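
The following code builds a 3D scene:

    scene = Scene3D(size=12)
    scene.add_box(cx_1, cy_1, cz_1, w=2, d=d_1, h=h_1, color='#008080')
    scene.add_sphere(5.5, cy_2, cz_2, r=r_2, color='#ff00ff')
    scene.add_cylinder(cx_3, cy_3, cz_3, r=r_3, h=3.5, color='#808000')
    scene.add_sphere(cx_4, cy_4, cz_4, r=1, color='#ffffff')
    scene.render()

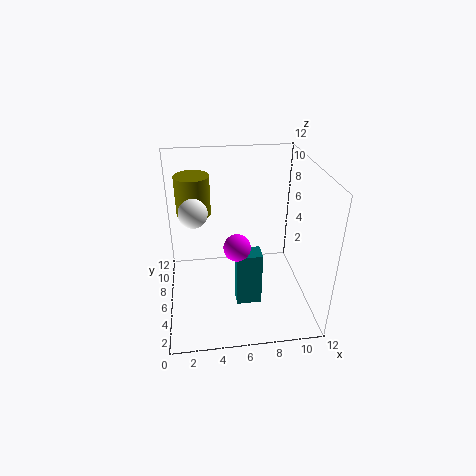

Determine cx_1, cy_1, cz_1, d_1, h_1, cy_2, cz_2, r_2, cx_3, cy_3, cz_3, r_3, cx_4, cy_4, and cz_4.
cx_1 = 5.5; cy_1 = 3; cz_1 = 1.5; d_1 = 1.5; h_1 = 4.5; cy_2 = 3; cz_2 = 7; r_2 = 1; cx_3 = 2.5; cy_3 = 9; cz_3 = 7; r_3 = 1.5; cx_4 = 2.5; cy_4 = 3; cz_4 = 10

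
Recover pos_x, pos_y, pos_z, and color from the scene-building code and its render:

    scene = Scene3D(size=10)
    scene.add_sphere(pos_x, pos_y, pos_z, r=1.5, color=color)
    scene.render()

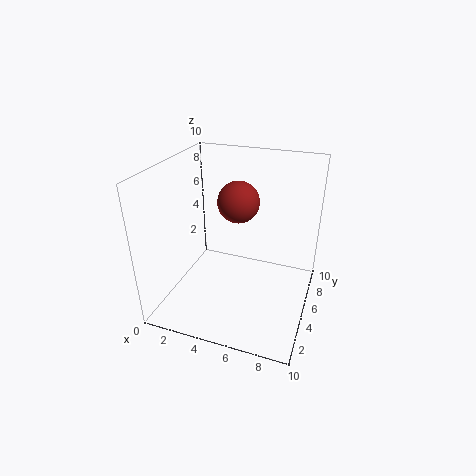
pos_x = 4.5
pos_y = 6.5
pos_z = 7
color = 'brown'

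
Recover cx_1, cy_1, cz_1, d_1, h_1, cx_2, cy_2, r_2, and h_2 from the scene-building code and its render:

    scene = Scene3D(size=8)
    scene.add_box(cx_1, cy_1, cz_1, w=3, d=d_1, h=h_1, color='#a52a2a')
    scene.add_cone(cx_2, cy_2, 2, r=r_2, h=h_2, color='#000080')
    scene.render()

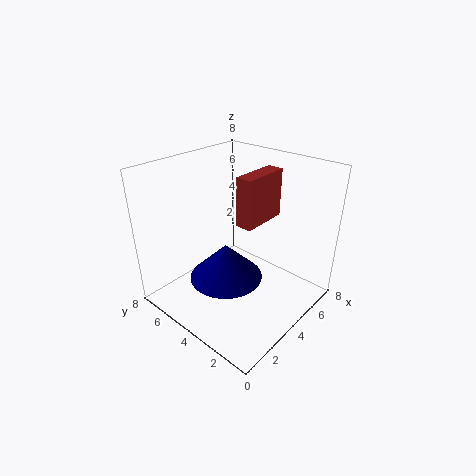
cx_1 = 5, cy_1 = 4, cz_1 = 4, d_1 = 1, h_1 = 3, cx_2 = 3, cy_2 = 4, r_2 = 2, h_2 = 2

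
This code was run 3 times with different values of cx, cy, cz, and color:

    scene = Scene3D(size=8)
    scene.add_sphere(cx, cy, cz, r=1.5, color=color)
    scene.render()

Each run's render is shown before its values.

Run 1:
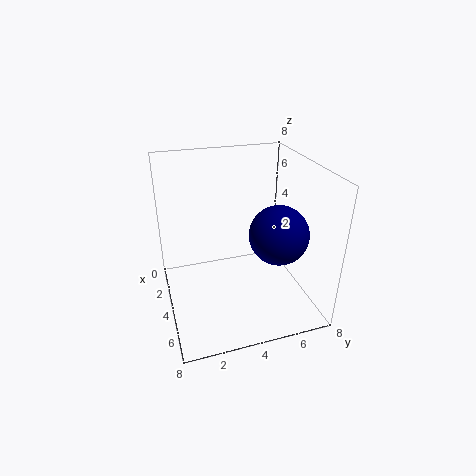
cx = 6; cy = 5.5; cz = 5; color = 'navy'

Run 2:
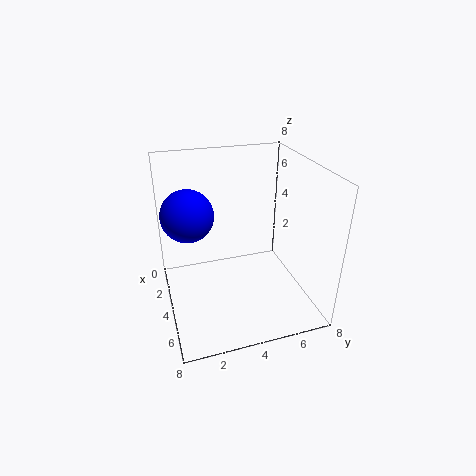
cx = 2.5; cy = 1.5; cz = 5; color = 'blue'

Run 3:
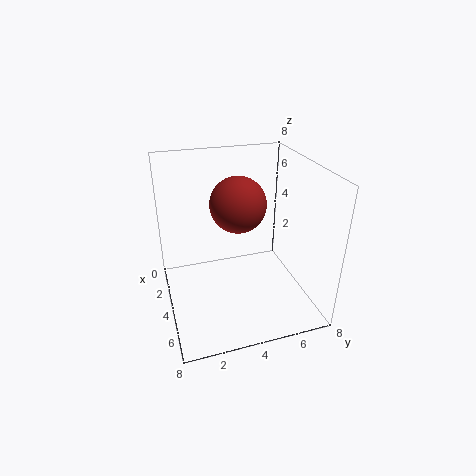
cx = 4; cy = 4; cz = 6; color = 'brown'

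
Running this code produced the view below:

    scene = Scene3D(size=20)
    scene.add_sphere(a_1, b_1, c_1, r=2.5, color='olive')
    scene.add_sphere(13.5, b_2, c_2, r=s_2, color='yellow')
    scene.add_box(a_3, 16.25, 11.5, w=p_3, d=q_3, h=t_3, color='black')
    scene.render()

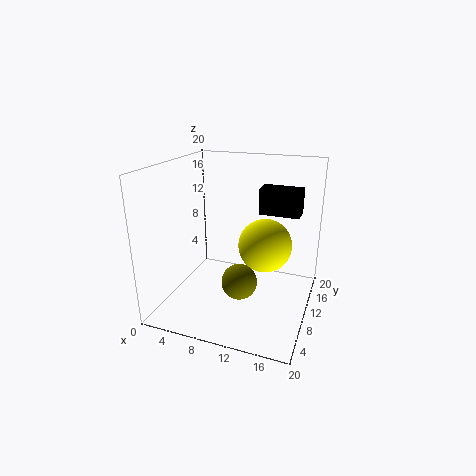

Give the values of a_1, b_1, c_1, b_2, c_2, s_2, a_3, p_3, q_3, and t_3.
a_1 = 10.75, b_1 = 8.5, c_1 = 4, b_2 = 11.5, c_2 = 8.75, s_2 = 3.75, a_3 = 11, p_3 = 6.25, q_3 = 3.25, t_3 = 4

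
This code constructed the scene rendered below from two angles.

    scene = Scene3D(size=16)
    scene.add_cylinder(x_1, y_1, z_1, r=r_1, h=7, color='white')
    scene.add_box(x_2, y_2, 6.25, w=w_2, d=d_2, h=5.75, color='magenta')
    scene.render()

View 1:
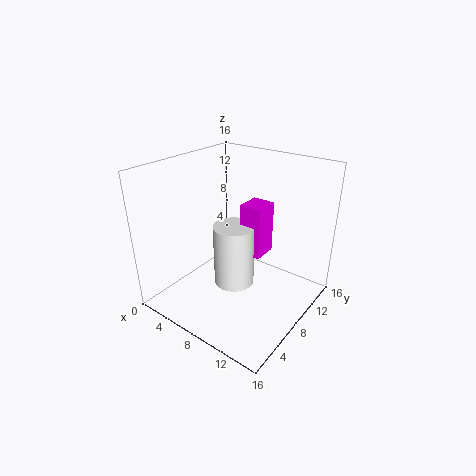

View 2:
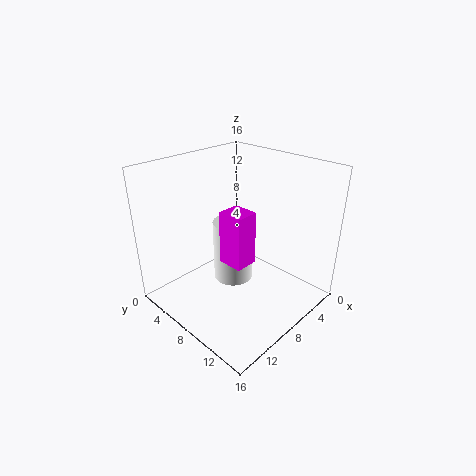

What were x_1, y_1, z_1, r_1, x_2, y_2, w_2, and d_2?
x_1 = 8
y_1 = 7.25
z_1 = 2.75
r_1 = 2.25
x_2 = 8.25
y_2 = 8
w_2 = 2.5
d_2 = 2.75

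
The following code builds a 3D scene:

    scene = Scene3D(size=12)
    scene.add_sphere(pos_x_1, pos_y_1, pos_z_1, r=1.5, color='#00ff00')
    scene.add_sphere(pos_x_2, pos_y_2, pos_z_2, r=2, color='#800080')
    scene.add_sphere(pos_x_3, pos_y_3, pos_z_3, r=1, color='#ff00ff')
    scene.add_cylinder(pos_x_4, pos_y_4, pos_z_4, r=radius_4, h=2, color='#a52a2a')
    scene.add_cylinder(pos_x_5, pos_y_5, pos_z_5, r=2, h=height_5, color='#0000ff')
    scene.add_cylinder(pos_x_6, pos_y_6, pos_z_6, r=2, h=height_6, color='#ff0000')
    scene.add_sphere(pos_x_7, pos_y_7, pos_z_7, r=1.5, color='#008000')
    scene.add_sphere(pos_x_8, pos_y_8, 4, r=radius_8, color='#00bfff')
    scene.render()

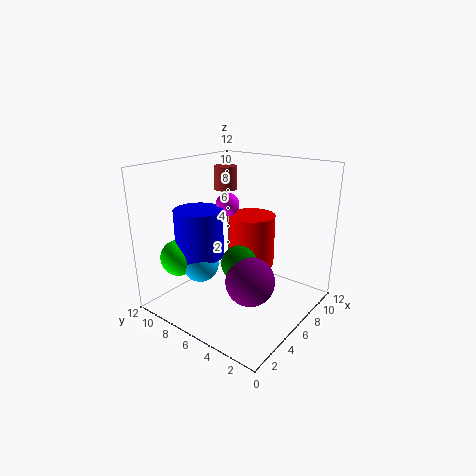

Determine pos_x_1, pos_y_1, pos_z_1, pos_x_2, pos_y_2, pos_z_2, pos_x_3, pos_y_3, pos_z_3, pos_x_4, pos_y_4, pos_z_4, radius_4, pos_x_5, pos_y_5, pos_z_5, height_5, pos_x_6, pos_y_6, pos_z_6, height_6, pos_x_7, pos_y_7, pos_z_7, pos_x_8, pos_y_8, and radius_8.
pos_x_1 = 2.5
pos_y_1 = 9.5
pos_z_1 = 4.5
pos_x_2 = 5
pos_y_2 = 4
pos_z_2 = 3
pos_x_3 = 6.5
pos_y_3 = 7.5
pos_z_3 = 8.5
pos_x_4 = 7.5
pos_y_4 = 8.5
pos_z_4 = 9.5
radius_4 = 1
pos_x_5 = 4
pos_y_5 = 8.5
pos_z_5 = 4.5
height_5 = 4
pos_x_6 = 8
pos_y_6 = 6
pos_z_6 = 3
height_6 = 4.5
pos_x_7 = 5.5
pos_y_7 = 5.5
pos_z_7 = 4
pos_x_8 = 3.5
pos_y_8 = 8
radius_8 = 1.5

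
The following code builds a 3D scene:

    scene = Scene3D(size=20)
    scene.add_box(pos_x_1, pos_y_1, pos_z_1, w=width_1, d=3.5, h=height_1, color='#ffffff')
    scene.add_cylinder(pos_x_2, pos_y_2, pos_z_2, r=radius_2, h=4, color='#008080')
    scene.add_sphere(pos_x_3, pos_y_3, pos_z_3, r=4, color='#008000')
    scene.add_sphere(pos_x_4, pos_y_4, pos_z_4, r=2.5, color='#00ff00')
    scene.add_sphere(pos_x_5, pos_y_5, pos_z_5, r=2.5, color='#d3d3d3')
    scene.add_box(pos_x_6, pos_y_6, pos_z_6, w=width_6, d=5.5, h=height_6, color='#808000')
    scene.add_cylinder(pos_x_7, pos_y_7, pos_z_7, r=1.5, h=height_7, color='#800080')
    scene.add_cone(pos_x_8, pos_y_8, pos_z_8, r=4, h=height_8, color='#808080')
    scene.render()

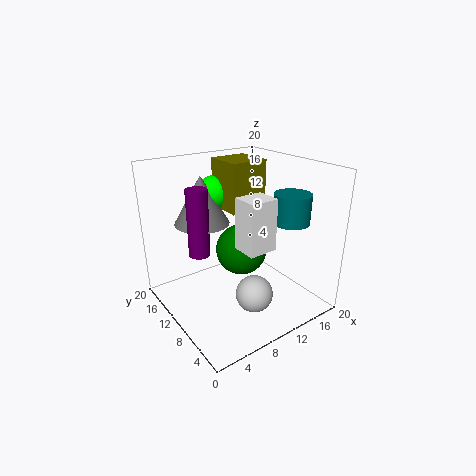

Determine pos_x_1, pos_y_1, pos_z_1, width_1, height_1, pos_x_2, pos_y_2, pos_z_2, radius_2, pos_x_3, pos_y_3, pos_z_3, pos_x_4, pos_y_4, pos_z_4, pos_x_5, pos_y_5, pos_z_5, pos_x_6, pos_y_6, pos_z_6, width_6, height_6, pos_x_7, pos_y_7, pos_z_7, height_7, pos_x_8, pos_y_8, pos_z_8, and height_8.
pos_x_1 = 8.5
pos_y_1 = 5
pos_z_1 = 9.5
width_1 = 4
height_1 = 7
pos_x_2 = 15.5
pos_y_2 = 5.5
pos_z_2 = 12.5
radius_2 = 2.5
pos_x_3 = 13.5
pos_y_3 = 14
pos_z_3 = 5.5
pos_x_4 = 10
pos_y_4 = 16
pos_z_4 = 15
pos_x_5 = 9.5
pos_y_5 = 5.5
pos_z_5 = 3.5
pos_x_6 = 10
pos_y_6 = 11
pos_z_6 = 13
width_6 = 5.5
height_6 = 7
pos_x_7 = 5.5
pos_y_7 = 13
pos_z_7 = 7.5
height_7 = 9.5
pos_x_8 = 7.5
pos_y_8 = 15.5
pos_z_8 = 11
height_8 = 7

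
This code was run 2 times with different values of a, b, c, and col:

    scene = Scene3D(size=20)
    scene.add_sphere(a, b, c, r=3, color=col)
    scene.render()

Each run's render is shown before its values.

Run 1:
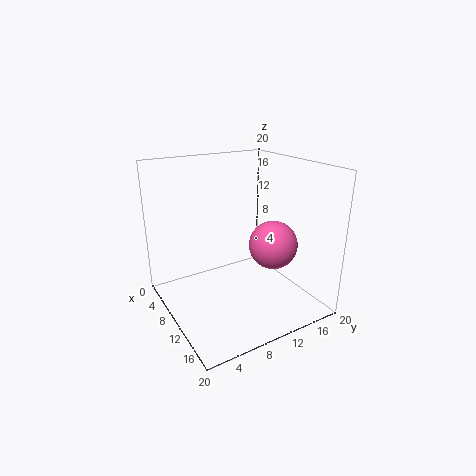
a = 16; b = 11.5; c = 11; col = 'hotpink'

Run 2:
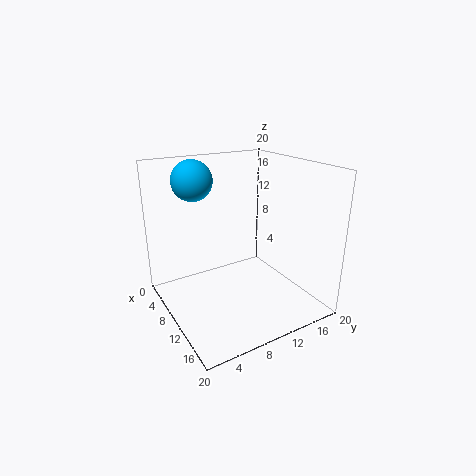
a = 3; b = 6.5; c = 17; col = 'deepskyblue'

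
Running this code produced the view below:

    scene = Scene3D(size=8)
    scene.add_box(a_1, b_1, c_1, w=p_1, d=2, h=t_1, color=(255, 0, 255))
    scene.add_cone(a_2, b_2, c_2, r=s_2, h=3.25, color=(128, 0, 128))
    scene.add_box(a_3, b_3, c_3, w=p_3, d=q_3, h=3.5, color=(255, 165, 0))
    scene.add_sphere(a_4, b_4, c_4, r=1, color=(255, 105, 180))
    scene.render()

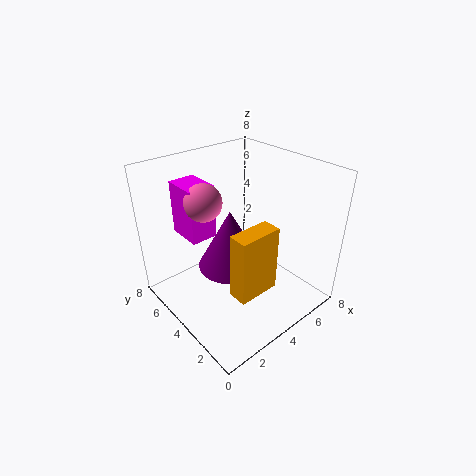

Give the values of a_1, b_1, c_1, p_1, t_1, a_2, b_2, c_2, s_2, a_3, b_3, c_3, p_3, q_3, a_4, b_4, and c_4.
a_1 = 1.75; b_1 = 5; c_1 = 4; p_1 = 1.5; t_1 = 3; a_2 = 3.25; b_2 = 3.75; c_2 = 2.75; s_2 = 1.75; a_3 = 2; b_3 = 1.25; c_3 = 2.25; p_3 = 2.25; q_3 = 1; a_4 = 2.5; b_4 = 5; c_4 = 6.25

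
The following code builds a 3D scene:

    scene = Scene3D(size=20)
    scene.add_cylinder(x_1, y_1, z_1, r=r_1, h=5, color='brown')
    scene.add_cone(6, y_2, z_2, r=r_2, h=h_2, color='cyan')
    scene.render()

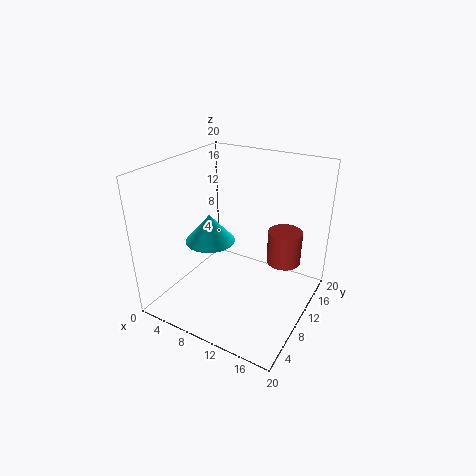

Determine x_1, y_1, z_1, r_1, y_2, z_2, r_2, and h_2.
x_1 = 15
y_1 = 15
z_1 = 5
r_1 = 2.5
y_2 = 9
z_2 = 9
r_2 = 3.5
h_2 = 4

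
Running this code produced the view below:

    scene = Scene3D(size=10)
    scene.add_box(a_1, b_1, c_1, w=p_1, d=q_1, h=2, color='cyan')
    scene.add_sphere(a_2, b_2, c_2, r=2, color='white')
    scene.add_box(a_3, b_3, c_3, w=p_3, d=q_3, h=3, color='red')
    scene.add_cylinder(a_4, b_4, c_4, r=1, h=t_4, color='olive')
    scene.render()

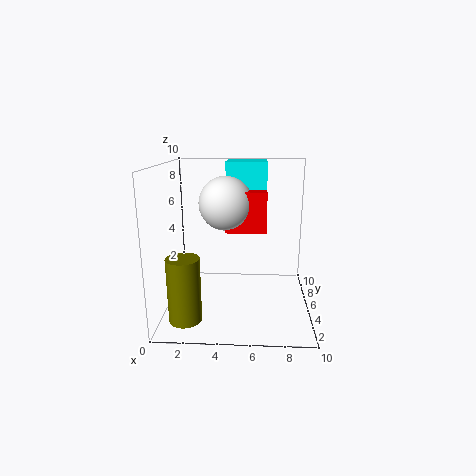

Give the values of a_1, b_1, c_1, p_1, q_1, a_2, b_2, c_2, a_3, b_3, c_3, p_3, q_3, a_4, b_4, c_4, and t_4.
a_1 = 4
b_1 = 7
c_1 = 8
p_1 = 3
q_1 = 3
a_2 = 4
b_2 = 7
c_2 = 7
a_3 = 4
b_3 = 6
c_3 = 5
p_3 = 3
q_3 = 3
a_4 = 2
b_4 = 1
c_4 = 1
t_4 = 4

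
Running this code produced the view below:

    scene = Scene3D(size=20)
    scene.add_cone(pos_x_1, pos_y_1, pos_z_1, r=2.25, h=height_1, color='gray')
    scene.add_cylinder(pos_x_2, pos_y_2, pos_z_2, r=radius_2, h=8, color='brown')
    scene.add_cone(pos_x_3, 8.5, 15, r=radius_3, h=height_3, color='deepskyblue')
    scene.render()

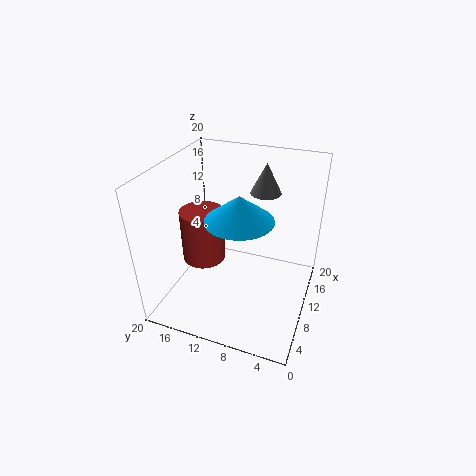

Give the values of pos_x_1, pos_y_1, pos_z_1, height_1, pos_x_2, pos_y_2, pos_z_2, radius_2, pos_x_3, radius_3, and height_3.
pos_x_1 = 16, pos_y_1 = 8, pos_z_1 = 14.5, height_1 = 4.5, pos_x_2 = 11.5, pos_y_2 = 16.25, pos_z_2 = 4.25, radius_2 = 3.25, pos_x_3 = 6.5, radius_3 = 4.25, height_3 = 3.25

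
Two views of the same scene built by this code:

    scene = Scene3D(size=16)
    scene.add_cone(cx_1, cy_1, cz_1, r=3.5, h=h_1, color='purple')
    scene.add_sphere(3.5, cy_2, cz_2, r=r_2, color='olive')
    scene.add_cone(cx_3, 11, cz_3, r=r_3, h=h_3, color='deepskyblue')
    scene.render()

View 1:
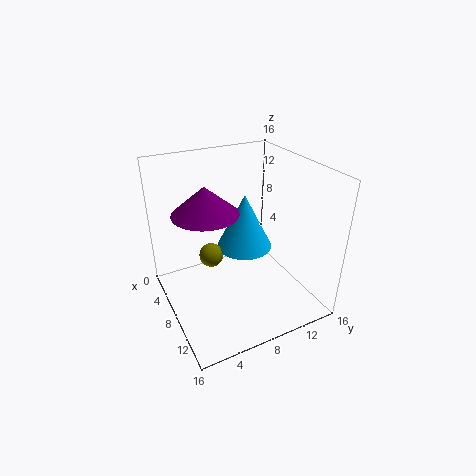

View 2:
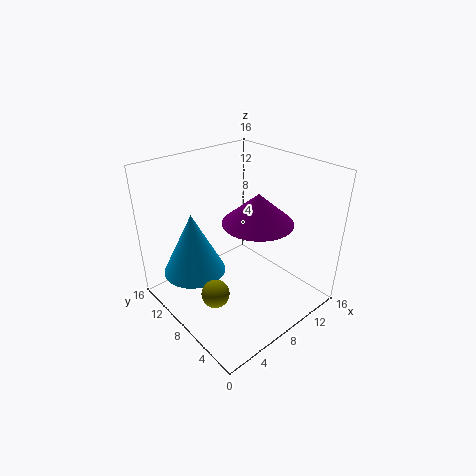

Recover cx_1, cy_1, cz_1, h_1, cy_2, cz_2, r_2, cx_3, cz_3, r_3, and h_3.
cx_1 = 7.5
cy_1 = 4.5
cz_1 = 11.5
h_1 = 3
cy_2 = 6.5
cz_2 = 3.5
r_2 = 1.5
cx_3 = 4
cz_3 = 4
r_3 = 3.5
h_3 = 7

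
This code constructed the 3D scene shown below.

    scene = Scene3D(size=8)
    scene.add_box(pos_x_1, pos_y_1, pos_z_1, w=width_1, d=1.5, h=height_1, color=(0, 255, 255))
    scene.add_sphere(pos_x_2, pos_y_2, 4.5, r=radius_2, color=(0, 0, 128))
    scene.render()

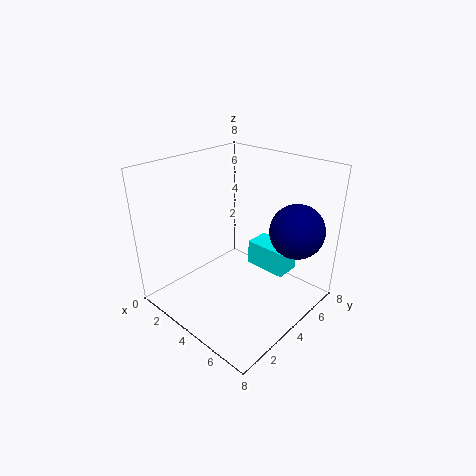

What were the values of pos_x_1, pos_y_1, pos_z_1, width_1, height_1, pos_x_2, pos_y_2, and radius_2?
pos_x_1 = 3.5
pos_y_1 = 5.5
pos_z_1 = 1.5
width_1 = 2.5
height_1 = 1.5
pos_x_2 = 6.5
pos_y_2 = 6
radius_2 = 1.5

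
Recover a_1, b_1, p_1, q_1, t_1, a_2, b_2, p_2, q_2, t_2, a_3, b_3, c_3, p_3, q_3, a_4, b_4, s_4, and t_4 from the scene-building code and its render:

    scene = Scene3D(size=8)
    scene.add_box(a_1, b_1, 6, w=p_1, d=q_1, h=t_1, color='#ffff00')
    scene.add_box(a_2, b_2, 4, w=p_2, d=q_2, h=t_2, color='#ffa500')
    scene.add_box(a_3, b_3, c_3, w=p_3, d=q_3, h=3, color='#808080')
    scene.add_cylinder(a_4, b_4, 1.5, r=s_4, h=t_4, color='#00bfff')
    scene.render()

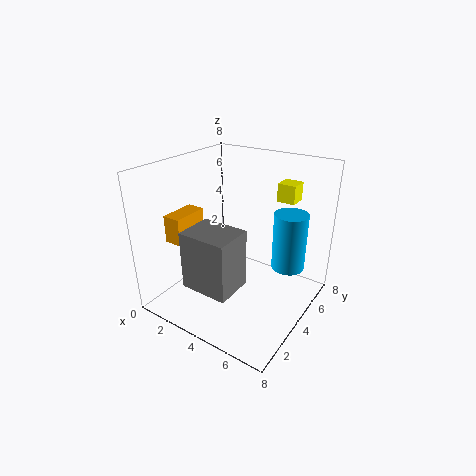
a_1 = 5.5
b_1 = 5.5
p_1 = 1
q_1 = 1
t_1 = 1
a_2 = 1
b_2 = 1.5
p_2 = 1
q_2 = 2
t_2 = 1.5
a_3 = 3
b_3 = 0.5
c_3 = 2.5
p_3 = 2.5
q_3 = 2
a_4 = 6
b_4 = 6.5
s_4 = 1
t_4 = 3.5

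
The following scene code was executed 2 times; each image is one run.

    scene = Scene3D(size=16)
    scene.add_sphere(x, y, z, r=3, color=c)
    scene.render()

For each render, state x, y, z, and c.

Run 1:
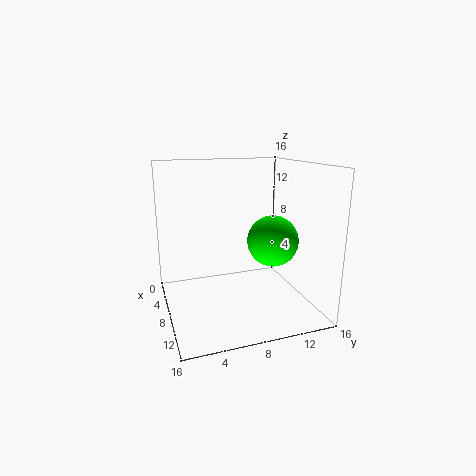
x = 7.5; y = 12.5; z = 7; c = 'lime'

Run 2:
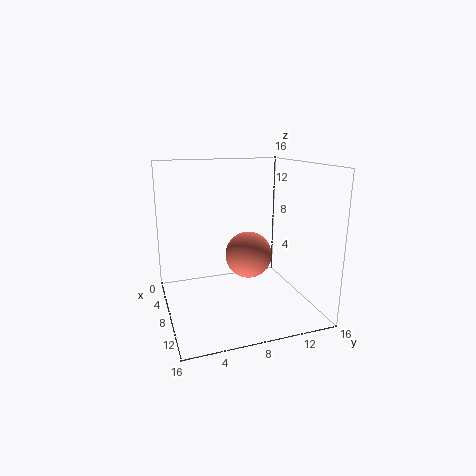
x = 3.5; y = 11; z = 4; c = 'salmon'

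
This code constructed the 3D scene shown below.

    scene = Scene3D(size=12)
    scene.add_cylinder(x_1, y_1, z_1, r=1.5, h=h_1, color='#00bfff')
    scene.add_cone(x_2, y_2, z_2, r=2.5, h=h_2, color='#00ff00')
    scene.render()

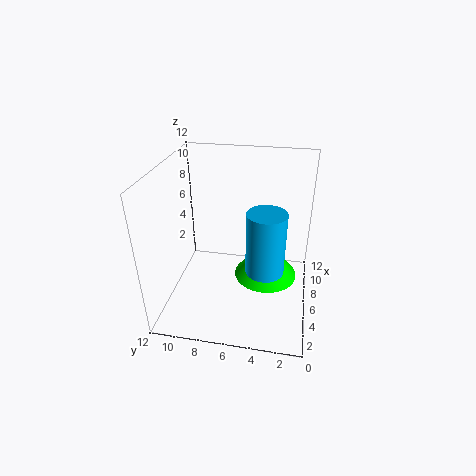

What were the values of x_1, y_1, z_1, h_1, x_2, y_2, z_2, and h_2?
x_1 = 4
y_1 = 3.5
z_1 = 4.5
h_1 = 5
x_2 = 5
y_2 = 3.5
z_2 = 3.5
h_2 = 3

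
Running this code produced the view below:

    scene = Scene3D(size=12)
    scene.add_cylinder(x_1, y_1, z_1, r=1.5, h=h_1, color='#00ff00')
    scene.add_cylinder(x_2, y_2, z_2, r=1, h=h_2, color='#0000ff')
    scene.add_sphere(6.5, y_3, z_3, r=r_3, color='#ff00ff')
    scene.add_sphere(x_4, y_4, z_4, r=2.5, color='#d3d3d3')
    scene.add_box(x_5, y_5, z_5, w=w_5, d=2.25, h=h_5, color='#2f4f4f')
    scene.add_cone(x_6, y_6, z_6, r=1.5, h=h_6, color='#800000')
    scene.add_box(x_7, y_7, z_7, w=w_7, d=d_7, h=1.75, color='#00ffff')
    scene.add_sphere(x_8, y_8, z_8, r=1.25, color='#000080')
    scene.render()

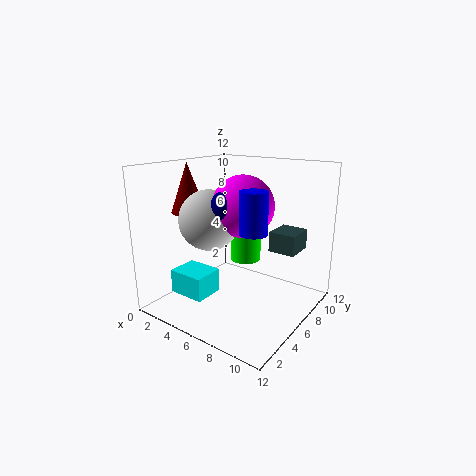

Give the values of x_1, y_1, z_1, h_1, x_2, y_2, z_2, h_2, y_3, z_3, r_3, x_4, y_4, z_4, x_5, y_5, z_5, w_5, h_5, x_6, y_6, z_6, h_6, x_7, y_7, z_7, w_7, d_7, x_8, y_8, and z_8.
x_1 = 3.75
y_1 = 10.5
z_1 = 2
h_1 = 3.5
x_2 = 9.25
y_2 = 3.25
z_2 = 7.75
h_2 = 3
y_3 = 6
z_3 = 8.75
r_3 = 2.5
x_4 = 4
y_4 = 4.75
z_4 = 7.5
x_5 = 9.5
y_5 = 5
z_5 = 6
w_5 = 2
h_5 = 1.5
x_6 = 1.5
y_6 = 5
z_6 = 7.75
h_6 = 4.25
x_7 = 4
y_7 = 0.25
z_7 = 3
w_7 = 2.75
d_7 = 2.25
x_8 = 6
y_8 = 4.5
z_8 = 9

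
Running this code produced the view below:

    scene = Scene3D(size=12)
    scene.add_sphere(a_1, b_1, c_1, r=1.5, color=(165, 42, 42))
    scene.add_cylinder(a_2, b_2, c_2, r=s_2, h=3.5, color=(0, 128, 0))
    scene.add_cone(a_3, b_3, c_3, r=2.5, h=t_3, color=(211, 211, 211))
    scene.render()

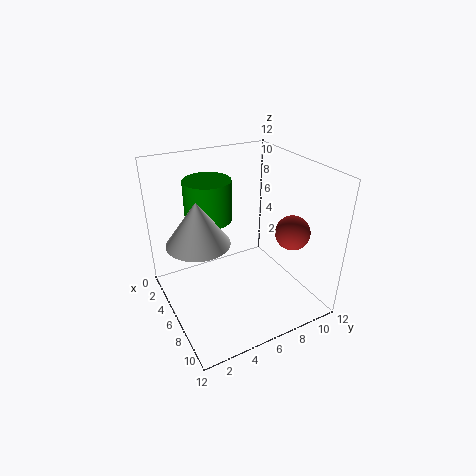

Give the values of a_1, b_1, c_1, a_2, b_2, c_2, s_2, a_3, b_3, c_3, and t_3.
a_1 = 7.5; b_1 = 10.5; c_1 = 6; a_2 = 3.5; b_2 = 4.5; c_2 = 7; s_2 = 2; a_3 = 6; b_3 = 2.5; c_3 = 6.5; t_3 = 3.5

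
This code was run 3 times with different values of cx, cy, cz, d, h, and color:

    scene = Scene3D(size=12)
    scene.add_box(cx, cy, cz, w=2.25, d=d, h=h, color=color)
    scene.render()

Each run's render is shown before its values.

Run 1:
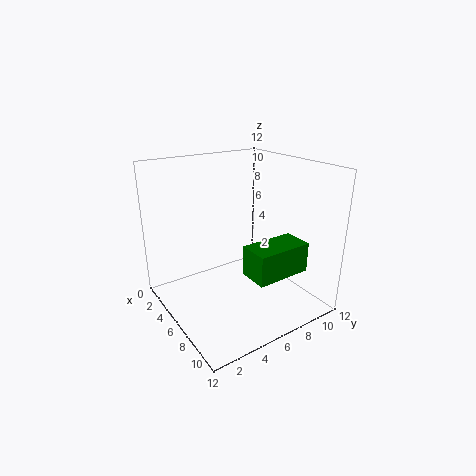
cx = 9.25, cy = 4.25, cz = 4.75, d = 4.25, h = 2.25, color = 'green'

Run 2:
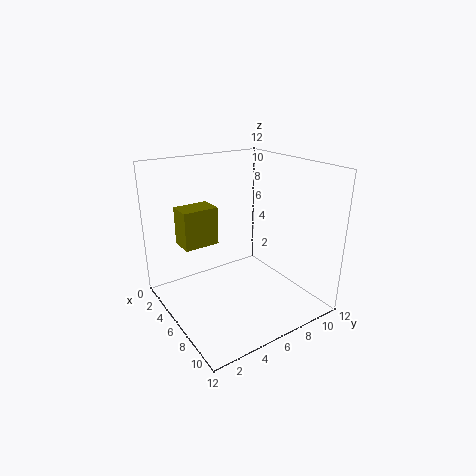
cx = 0.5, cy = 2.75, cz = 4.25, d = 3.25, h = 3.5, color = 'olive'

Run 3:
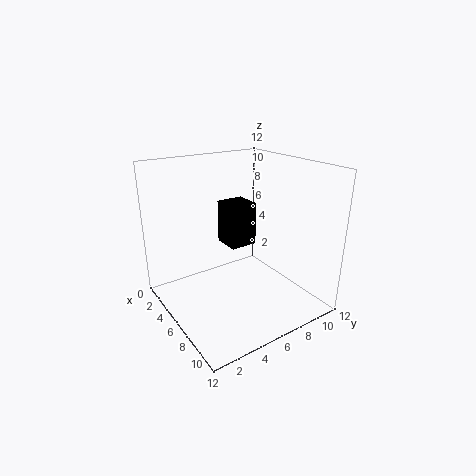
cx = 4.5, cy = 5, cz = 5.5, d = 2.25, h = 3.5, color = 'black'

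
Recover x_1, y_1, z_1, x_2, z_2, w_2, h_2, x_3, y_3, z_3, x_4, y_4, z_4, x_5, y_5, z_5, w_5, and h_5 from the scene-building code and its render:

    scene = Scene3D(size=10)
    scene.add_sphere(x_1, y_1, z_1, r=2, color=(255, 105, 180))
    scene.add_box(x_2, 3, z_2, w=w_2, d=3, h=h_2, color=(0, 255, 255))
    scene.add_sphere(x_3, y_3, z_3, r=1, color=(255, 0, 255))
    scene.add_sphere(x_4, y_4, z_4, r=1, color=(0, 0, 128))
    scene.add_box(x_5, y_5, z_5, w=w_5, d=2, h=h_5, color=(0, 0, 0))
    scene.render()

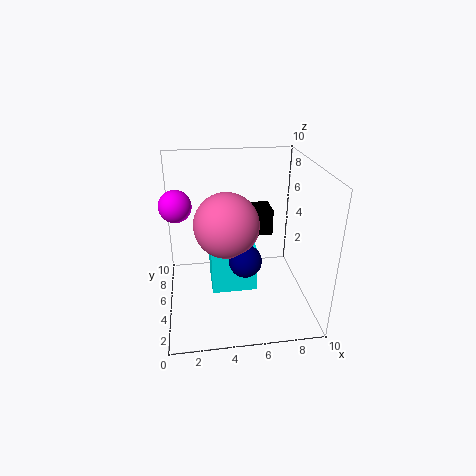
x_1 = 4
y_1 = 3
z_1 = 7
x_2 = 3
z_2 = 2
w_2 = 3
h_2 = 3
x_3 = 1
y_3 = 4
z_3 = 8
x_4 = 5
y_4 = 2
z_4 = 5
x_5 = 6
y_5 = 7
z_5 = 4
w_5 = 2
h_5 = 2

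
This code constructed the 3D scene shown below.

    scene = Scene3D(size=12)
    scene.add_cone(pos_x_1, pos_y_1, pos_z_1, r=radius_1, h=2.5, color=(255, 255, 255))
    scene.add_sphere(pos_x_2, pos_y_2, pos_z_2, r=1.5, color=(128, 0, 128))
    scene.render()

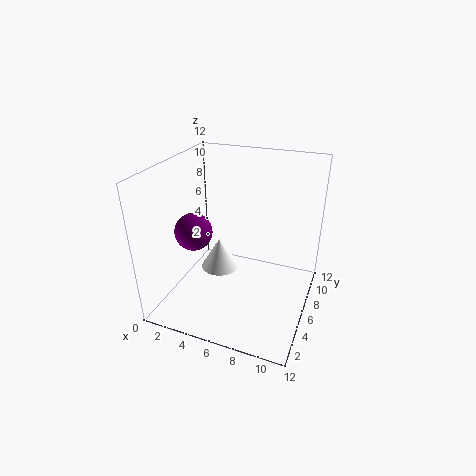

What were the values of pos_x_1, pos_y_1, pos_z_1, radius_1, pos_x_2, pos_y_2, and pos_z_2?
pos_x_1 = 5; pos_y_1 = 4.5; pos_z_1 = 4; radius_1 = 1.5; pos_x_2 = 3; pos_y_2 = 4; pos_z_2 = 7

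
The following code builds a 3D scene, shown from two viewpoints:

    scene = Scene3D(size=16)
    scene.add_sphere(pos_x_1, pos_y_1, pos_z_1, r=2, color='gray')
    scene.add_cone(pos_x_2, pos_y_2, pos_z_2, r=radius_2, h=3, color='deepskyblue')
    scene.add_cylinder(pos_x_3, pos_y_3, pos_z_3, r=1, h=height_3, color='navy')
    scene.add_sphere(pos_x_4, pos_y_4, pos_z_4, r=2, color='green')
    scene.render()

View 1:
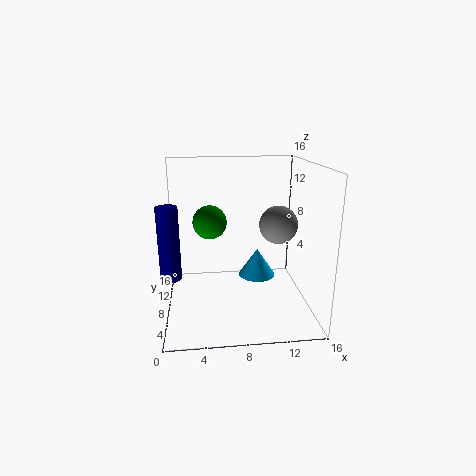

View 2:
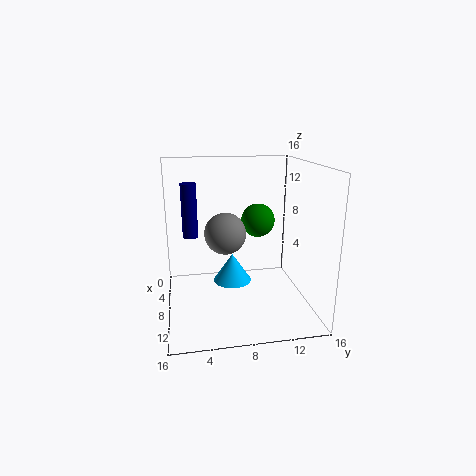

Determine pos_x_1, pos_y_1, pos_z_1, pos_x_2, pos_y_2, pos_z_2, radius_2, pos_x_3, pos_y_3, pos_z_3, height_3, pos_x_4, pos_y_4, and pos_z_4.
pos_x_1 = 12; pos_y_1 = 6; pos_z_1 = 10; pos_x_2 = 10; pos_y_2 = 7; pos_z_2 = 4; radius_2 = 2; pos_x_3 = 1; pos_y_3 = 3; pos_z_3 = 6; height_3 = 7; pos_x_4 = 5; pos_y_4 = 11; pos_z_4 = 9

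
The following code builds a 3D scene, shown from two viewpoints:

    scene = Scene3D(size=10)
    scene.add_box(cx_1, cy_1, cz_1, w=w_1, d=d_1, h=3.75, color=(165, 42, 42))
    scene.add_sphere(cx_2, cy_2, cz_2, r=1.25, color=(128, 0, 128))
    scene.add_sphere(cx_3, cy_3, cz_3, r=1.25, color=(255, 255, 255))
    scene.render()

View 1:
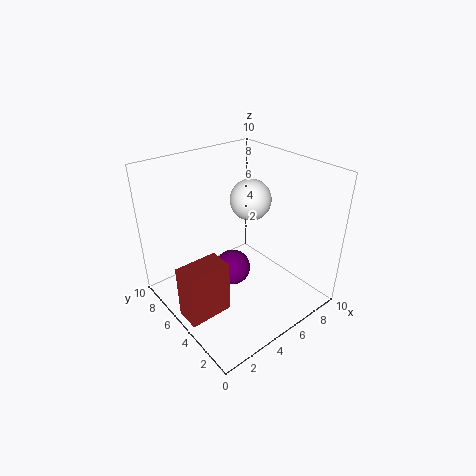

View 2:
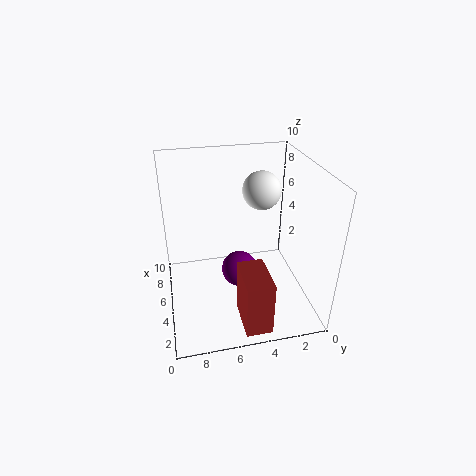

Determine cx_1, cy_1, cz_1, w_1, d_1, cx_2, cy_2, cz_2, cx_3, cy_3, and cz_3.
cx_1 = 0.25
cy_1 = 3.75
cz_1 = 0.5
w_1 = 3
d_1 = 1.75
cx_2 = 4.5
cy_2 = 5
cz_2 = 2.75
cx_3 = 4.75
cy_3 = 3.5
cz_3 = 8.5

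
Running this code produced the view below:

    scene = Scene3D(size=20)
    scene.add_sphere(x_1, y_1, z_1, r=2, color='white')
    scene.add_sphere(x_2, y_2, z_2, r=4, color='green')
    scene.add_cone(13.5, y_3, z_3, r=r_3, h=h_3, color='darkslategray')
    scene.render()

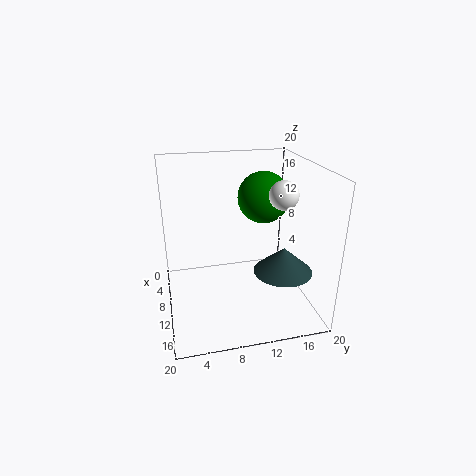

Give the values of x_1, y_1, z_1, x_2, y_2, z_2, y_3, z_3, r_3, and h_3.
x_1 = 11; y_1 = 16; z_1 = 16; x_2 = 4; y_2 = 15.5; z_2 = 13.5; y_3 = 15.5; z_3 = 6; r_3 = 4; h_3 = 3.5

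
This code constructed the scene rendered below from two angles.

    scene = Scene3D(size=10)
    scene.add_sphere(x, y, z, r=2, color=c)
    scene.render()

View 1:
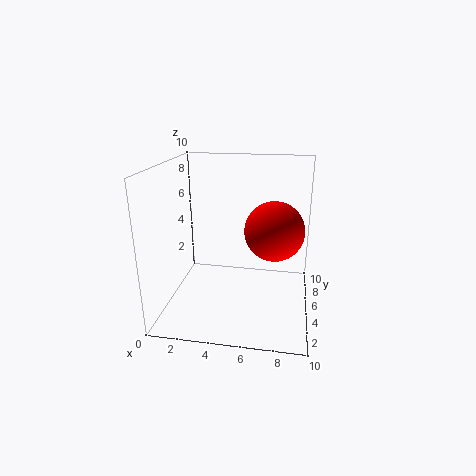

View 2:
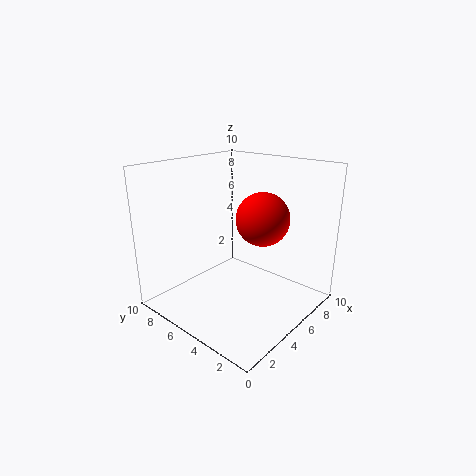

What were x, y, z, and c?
x = 7.5, y = 4.75, z = 5.75, c = 'red'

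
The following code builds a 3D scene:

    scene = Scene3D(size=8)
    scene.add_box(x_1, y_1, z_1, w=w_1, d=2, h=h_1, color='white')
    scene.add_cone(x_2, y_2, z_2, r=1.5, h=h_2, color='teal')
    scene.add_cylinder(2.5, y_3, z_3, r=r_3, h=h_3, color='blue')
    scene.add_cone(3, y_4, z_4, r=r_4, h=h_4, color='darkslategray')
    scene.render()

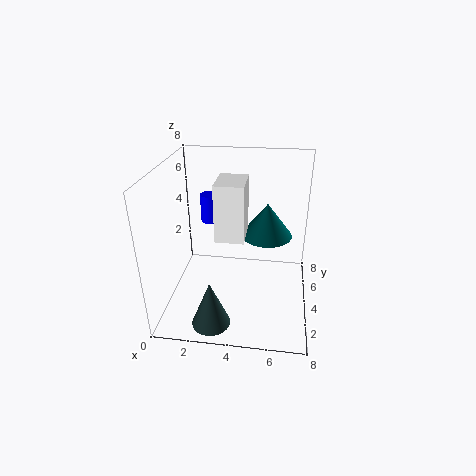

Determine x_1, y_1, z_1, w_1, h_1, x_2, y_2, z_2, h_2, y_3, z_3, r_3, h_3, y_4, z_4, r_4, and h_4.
x_1 = 3
y_1 = 2.5
z_1 = 4.5
w_1 = 1.5
h_1 = 3
x_2 = 5.5
y_2 = 5.5
z_2 = 3.5
h_2 = 2
y_3 = 4
z_3 = 5
r_3 = 0.5
h_3 = 1.5
y_4 = 1
z_4 = 0.5
r_4 = 1
h_4 = 2.5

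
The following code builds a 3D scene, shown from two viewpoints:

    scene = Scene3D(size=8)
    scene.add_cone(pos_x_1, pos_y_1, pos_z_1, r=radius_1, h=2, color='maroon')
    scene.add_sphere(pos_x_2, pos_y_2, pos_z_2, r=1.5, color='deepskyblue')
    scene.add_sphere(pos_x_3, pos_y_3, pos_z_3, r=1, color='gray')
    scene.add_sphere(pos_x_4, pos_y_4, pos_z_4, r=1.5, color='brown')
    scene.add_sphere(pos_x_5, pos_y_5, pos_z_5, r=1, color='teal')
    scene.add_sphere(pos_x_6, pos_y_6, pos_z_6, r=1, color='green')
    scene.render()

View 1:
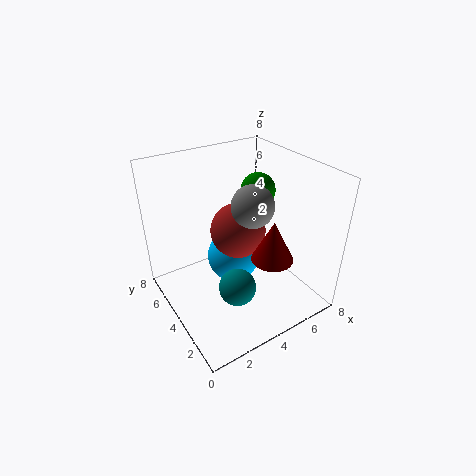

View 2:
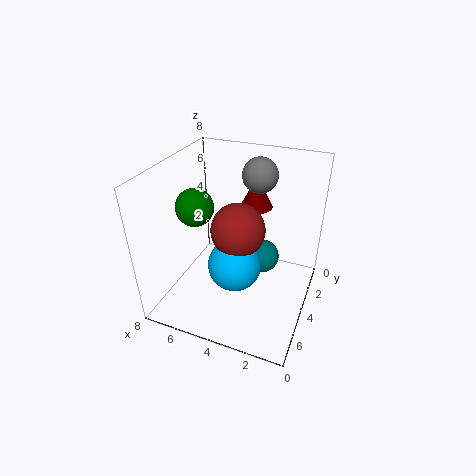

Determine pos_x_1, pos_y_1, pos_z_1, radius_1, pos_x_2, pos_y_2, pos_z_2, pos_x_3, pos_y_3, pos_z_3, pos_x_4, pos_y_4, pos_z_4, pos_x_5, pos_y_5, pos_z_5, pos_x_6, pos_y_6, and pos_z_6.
pos_x_1 = 4
pos_y_1 = 1
pos_z_1 = 4.5
radius_1 = 1
pos_x_2 = 4
pos_y_2 = 4.5
pos_z_2 = 2.5
pos_x_3 = 3.5
pos_y_3 = 2
pos_z_3 = 7
pos_x_4 = 4
pos_y_4 = 4
pos_z_4 = 4.5
pos_x_5 = 3
pos_y_5 = 2.5
pos_z_5 = 2
pos_x_6 = 6
pos_y_6 = 5
pos_z_6 = 6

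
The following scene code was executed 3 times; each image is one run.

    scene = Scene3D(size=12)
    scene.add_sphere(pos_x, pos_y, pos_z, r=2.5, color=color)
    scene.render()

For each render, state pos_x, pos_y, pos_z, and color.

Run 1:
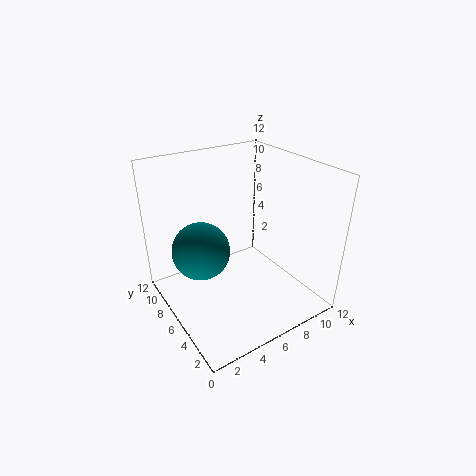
pos_x = 3.5, pos_y = 8, pos_z = 4.5, color = 'teal'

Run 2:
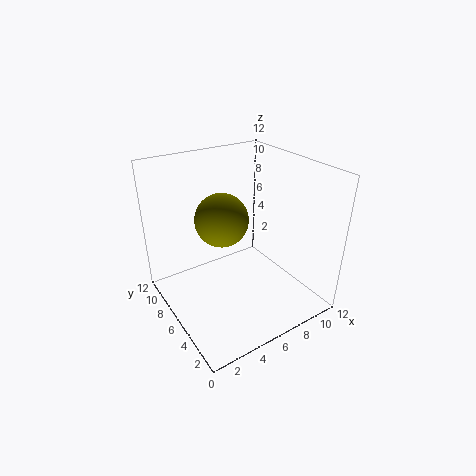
pos_x = 6.5, pos_y = 9.5, pos_z = 6, color = 'olive'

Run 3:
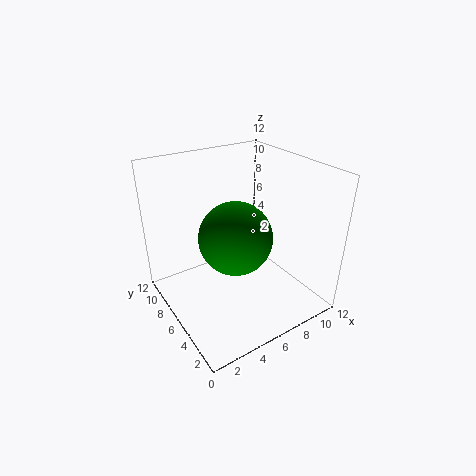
pos_x = 3.5, pos_y = 2.5, pos_z = 8.5, color = 'green'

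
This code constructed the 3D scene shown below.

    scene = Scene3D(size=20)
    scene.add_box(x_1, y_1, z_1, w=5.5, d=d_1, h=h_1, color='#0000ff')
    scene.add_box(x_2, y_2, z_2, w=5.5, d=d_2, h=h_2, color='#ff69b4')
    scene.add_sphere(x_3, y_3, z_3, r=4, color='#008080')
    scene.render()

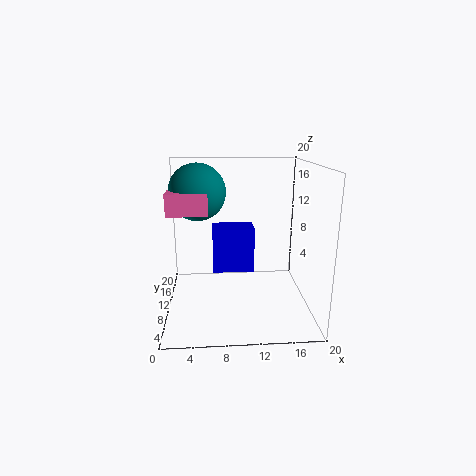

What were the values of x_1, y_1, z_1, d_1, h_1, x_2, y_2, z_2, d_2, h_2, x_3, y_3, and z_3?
x_1 = 6.5, y_1 = 7.5, z_1 = 6, d_1 = 3.5, h_1 = 6, x_2 = 0.5, y_2 = 8.5, z_2 = 13.5, d_2 = 3, h_2 = 3, x_3 = 4.5, y_3 = 12.5, z_3 = 16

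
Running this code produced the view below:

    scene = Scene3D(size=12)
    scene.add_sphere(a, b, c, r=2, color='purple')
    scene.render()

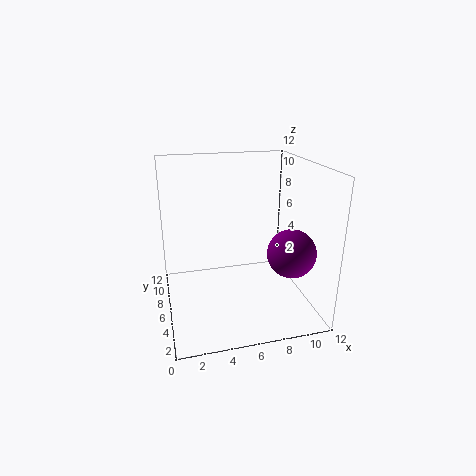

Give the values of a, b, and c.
a = 10; b = 4; c = 5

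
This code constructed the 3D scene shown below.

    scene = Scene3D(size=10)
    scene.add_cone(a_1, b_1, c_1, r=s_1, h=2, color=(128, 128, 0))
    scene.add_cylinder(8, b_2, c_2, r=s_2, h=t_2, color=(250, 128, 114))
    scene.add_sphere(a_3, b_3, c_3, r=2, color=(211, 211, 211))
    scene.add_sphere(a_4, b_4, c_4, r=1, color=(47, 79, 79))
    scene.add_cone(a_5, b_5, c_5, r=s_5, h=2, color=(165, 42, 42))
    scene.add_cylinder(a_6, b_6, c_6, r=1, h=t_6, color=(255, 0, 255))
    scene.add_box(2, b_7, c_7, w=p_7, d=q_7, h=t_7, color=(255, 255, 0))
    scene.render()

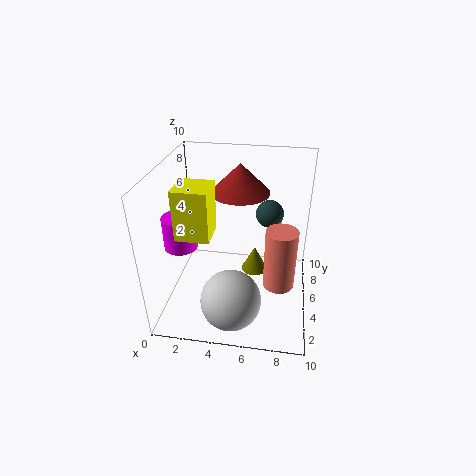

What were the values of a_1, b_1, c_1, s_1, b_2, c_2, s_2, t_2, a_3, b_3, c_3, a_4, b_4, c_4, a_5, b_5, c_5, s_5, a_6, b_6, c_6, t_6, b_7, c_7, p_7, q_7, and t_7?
a_1 = 6, b_1 = 7, c_1 = 1, s_1 = 1, b_2 = 3, c_2 = 3, s_2 = 1, t_2 = 4, a_3 = 5, b_3 = 2, c_3 = 2, a_4 = 7, b_4 = 7, c_4 = 6, a_5 = 5, b_5 = 6, c_5 = 8, s_5 = 2, a_6 = 2, b_6 = 2, c_6 = 6, t_6 = 2, b_7 = 1, c_7 = 7, p_7 = 2, q_7 = 2, t_7 = 3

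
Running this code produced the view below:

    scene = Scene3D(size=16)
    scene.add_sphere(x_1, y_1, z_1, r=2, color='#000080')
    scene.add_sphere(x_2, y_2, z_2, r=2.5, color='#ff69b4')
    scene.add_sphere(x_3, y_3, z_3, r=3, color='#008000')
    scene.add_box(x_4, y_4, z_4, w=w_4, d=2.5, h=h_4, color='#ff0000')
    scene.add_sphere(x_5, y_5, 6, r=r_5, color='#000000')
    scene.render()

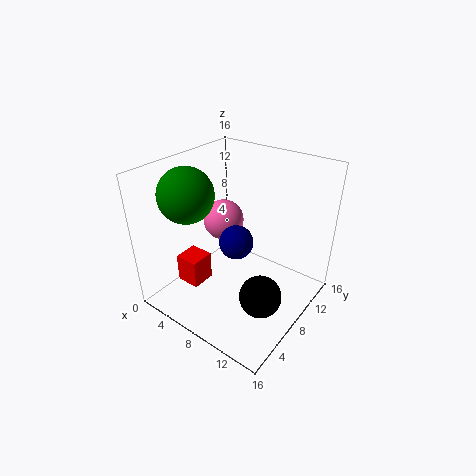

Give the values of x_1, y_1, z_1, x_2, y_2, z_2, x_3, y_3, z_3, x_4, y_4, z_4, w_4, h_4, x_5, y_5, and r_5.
x_1 = 7
y_1 = 9
z_1 = 6.5
x_2 = 3.5
y_2 = 11
z_2 = 7.5
x_3 = 3.5
y_3 = 5
z_3 = 13
x_4 = 4.5
y_4 = 2
z_4 = 4.5
w_4 = 2.5
h_4 = 3
x_5 = 14
y_5 = 3.5
r_5 = 2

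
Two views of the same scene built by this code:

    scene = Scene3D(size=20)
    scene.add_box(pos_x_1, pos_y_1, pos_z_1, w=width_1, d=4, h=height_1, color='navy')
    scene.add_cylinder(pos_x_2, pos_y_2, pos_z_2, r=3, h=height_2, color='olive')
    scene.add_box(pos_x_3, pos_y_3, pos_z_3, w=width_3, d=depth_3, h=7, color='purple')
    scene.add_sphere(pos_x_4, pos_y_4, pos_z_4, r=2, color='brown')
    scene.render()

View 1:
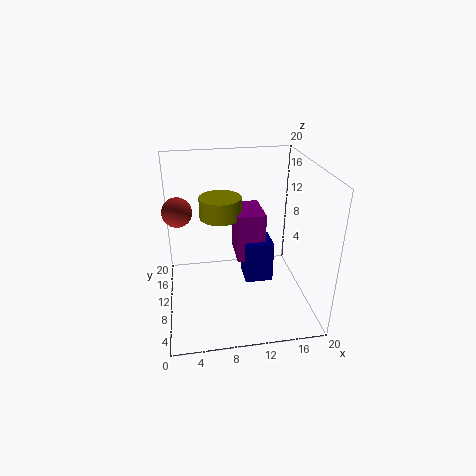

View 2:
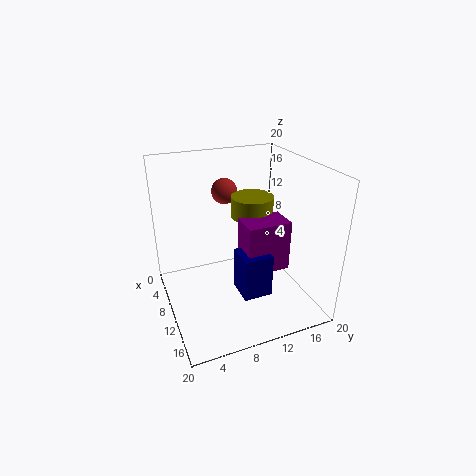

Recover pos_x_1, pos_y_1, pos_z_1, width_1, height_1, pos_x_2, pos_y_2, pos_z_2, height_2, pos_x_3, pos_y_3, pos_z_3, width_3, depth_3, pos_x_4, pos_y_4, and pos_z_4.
pos_x_1 = 11
pos_y_1 = 9
pos_z_1 = 3
width_1 = 4
height_1 = 6
pos_x_2 = 8
pos_y_2 = 13
pos_z_2 = 12
height_2 = 3
pos_x_3 = 10
pos_y_3 = 10
pos_z_3 = 6
width_3 = 4
depth_3 = 6
pos_x_4 = 2
pos_y_4 = 11
pos_z_4 = 14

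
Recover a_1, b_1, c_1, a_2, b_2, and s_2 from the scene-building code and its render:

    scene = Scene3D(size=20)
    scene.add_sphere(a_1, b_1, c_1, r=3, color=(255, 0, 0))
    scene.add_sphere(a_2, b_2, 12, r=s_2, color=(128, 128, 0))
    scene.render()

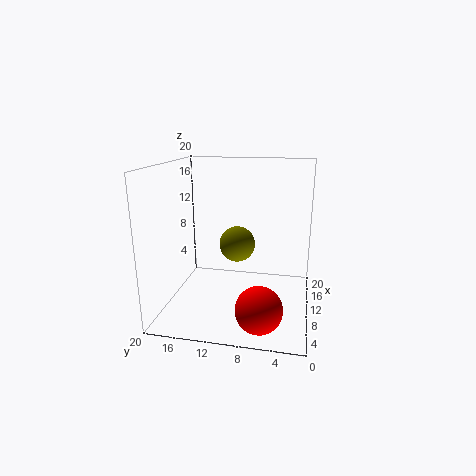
a_1 = 3.5, b_1 = 6, c_1 = 3, a_2 = 2.5, b_2 = 8.5, s_2 = 2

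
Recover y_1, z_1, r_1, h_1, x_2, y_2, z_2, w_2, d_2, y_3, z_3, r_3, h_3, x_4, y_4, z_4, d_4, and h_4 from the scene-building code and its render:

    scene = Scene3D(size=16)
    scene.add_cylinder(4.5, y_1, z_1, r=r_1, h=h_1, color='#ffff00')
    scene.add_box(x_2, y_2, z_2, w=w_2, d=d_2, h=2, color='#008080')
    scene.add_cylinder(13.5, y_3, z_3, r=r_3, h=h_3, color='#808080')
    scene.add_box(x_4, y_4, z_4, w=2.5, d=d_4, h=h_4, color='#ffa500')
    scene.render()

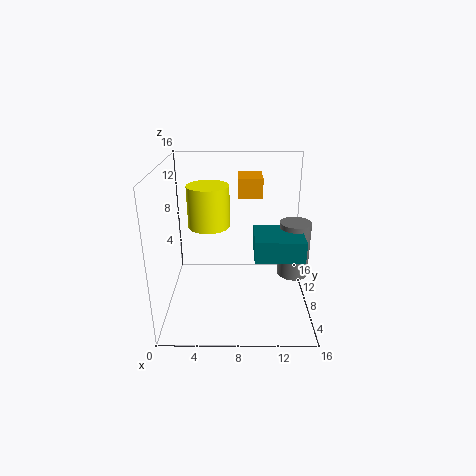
y_1 = 11.5
z_1 = 8
r_1 = 2.5
h_1 = 5
x_2 = 9.5
y_2 = 0.5
z_2 = 9
w_2 = 4.5
d_2 = 4
y_3 = 4
z_3 = 6
r_3 = 1.5
h_3 = 5.5
x_4 = 8
y_4 = 6.5
z_4 = 13
d_4 = 3.5
h_4 = 2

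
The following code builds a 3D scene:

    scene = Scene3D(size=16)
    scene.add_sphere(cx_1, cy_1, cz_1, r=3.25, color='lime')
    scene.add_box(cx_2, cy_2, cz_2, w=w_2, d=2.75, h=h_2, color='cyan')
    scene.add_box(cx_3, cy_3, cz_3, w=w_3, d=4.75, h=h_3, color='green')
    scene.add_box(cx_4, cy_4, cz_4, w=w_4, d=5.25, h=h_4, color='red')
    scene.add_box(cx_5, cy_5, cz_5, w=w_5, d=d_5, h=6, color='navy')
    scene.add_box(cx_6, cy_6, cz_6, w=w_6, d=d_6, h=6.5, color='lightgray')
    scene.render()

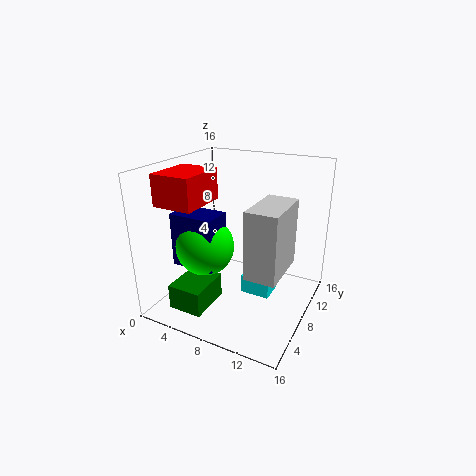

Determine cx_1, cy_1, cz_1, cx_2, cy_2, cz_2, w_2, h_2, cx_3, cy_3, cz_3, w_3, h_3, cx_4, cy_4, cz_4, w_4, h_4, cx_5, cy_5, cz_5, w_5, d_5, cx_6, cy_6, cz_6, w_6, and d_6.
cx_1 = 4.75, cy_1 = 6.25, cz_1 = 7, cx_2 = 8, cy_2 = 8.75, cz_2 = 0.5, w_2 = 3.5, h_2 = 2.25, cx_3 = 3, cy_3 = 1.5, cz_3 = 1.25, w_3 = 3.75, h_3 = 2.75, cx_4 = 1.75, cy_4 = 2, cz_4 = 12.5, w_4 = 4.25, h_4 = 3.25, cx_5 = 1.75, cy_5 = 4.25, cz_5 = 5, w_5 = 5, d_5 = 3.25, cx_6 = 11.75, cy_6 = 1.75, cz_6 = 7.25, w_6 = 3, d_6 = 5.5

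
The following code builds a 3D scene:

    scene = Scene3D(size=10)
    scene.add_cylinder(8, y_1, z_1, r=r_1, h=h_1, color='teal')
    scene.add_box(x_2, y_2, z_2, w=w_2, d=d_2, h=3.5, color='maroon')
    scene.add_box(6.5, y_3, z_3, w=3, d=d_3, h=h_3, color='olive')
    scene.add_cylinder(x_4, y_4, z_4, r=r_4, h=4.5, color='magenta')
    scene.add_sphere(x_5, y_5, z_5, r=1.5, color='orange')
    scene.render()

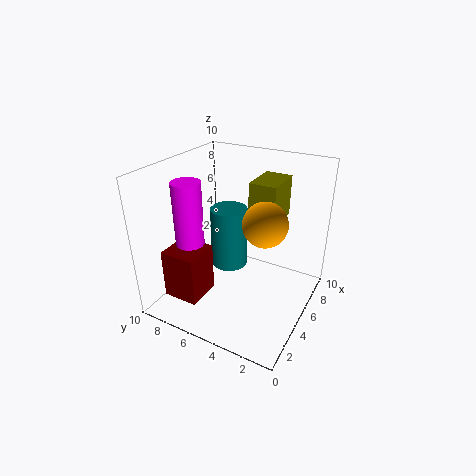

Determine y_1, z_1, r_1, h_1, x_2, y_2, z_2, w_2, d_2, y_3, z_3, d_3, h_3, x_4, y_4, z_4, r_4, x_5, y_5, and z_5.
y_1 = 7.5
z_1 = 0.5
r_1 = 1.5
h_1 = 5
x_2 = 1.5
y_2 = 6.5
z_2 = 1
w_2 = 2.5
d_2 = 2.5
y_3 = 3
z_3 = 5.5
d_3 = 2
h_3 = 3
x_4 = 3.5
y_4 = 8
z_4 = 4.5
r_4 = 1
x_5 = 5
y_5 = 3
z_5 = 6.5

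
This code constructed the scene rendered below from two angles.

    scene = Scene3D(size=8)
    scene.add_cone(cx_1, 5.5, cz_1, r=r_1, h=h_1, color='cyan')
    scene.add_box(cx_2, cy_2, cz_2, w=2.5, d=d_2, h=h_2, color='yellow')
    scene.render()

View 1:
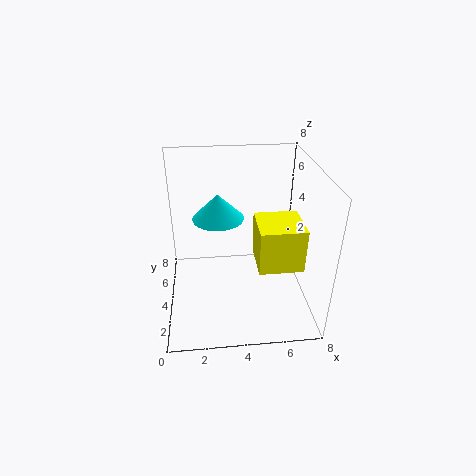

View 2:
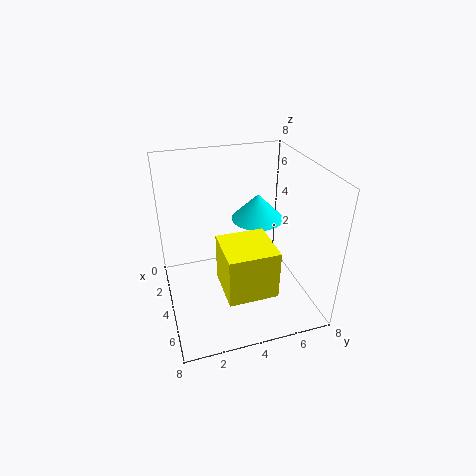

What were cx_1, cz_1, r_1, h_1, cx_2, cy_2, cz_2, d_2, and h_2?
cx_1 = 3
cz_1 = 4.5
r_1 = 1.5
h_1 = 1.5
cx_2 = 5
cy_2 = 2.5
cz_2 = 2.5
d_2 = 2.5
h_2 = 2.5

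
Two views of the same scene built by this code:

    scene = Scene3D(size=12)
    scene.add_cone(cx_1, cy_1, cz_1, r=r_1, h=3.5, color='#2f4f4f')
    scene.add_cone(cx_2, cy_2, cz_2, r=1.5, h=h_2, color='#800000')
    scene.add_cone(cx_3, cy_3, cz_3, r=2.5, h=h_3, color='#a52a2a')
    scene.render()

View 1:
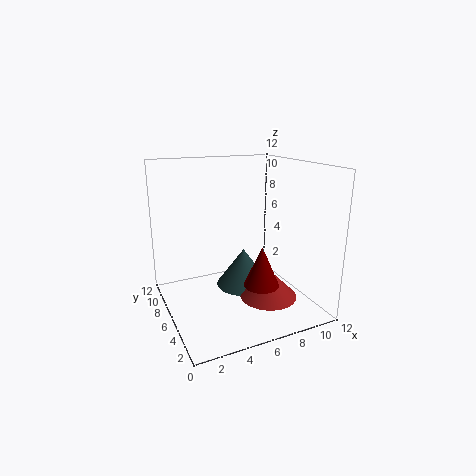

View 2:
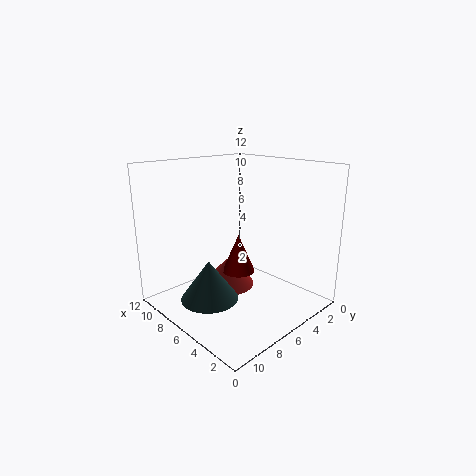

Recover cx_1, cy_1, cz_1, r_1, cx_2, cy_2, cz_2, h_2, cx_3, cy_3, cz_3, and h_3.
cx_1 = 7.5, cy_1 = 8, cz_1 = 0.5, r_1 = 2.5, cx_2 = 7.5, cy_2 = 4.5, cz_2 = 2, h_2 = 3.5, cx_3 = 8.5, cy_3 = 5, cz_3 = 0.5, h_3 = 2.5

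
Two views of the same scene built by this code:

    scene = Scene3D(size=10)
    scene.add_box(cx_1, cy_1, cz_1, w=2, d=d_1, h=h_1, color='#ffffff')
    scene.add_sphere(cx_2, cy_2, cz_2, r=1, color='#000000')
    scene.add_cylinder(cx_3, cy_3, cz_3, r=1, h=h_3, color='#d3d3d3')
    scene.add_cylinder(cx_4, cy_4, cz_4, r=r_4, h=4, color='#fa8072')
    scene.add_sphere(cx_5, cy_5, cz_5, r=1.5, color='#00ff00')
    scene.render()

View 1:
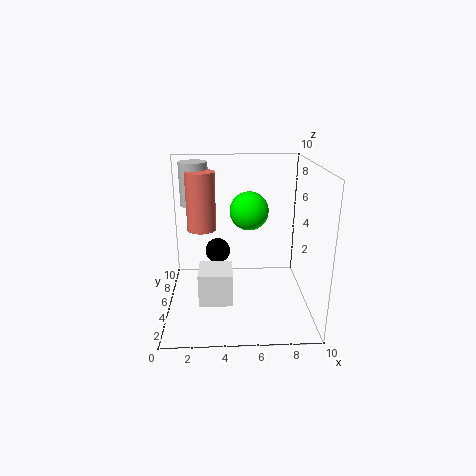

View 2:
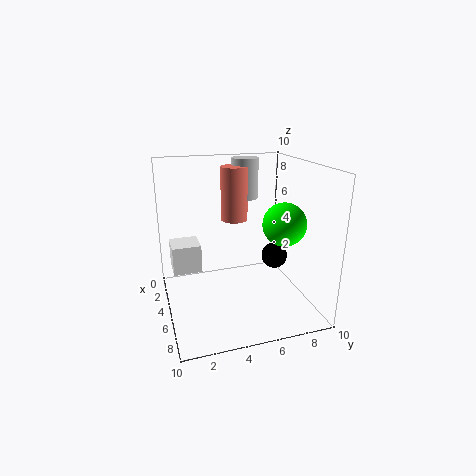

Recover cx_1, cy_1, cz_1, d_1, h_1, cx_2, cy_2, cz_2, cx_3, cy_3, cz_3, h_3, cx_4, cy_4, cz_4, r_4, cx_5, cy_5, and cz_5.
cx_1 = 2.5, cy_1 = 0.5, cz_1 = 2.5, d_1 = 2, h_1 = 2, cx_2 = 3.5, cy_2 = 8.5, cz_2 = 2.5, cx_3 = 2, cy_3 = 6.5, cz_3 = 7, h_3 = 3, cx_4 = 2.5, cy_4 = 5.5, cz_4 = 5.5, r_4 = 1, cx_5 = 6, cy_5 = 8, cz_5 = 6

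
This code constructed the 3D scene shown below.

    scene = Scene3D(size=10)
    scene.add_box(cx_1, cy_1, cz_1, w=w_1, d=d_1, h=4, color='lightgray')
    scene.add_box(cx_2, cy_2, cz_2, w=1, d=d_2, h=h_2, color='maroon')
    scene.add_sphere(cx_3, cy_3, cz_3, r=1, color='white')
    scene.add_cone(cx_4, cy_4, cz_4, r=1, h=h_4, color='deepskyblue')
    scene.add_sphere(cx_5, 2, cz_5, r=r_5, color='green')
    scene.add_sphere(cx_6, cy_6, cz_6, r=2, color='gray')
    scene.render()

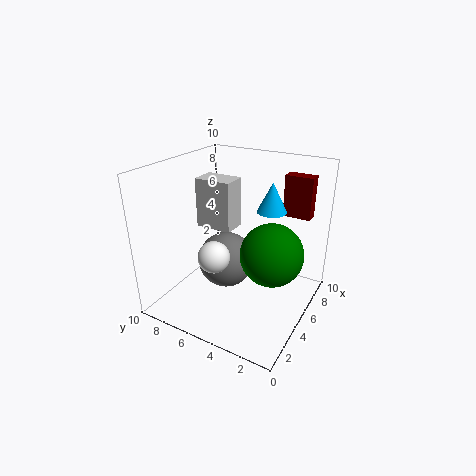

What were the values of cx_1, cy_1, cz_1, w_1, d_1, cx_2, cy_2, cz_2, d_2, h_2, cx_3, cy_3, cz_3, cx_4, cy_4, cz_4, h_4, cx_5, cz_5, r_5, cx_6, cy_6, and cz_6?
cx_1 = 7
cy_1 = 7
cz_1 = 4
w_1 = 2
d_1 = 3
cx_2 = 8
cy_2 = 1
cz_2 = 6
d_2 = 2
h_2 = 3
cx_3 = 2
cy_3 = 5
cz_3 = 5
cx_4 = 6
cy_4 = 3
cz_4 = 7
h_4 = 2
cx_5 = 4
cz_5 = 5
r_5 = 2
cx_6 = 5
cy_6 = 6
cz_6 = 3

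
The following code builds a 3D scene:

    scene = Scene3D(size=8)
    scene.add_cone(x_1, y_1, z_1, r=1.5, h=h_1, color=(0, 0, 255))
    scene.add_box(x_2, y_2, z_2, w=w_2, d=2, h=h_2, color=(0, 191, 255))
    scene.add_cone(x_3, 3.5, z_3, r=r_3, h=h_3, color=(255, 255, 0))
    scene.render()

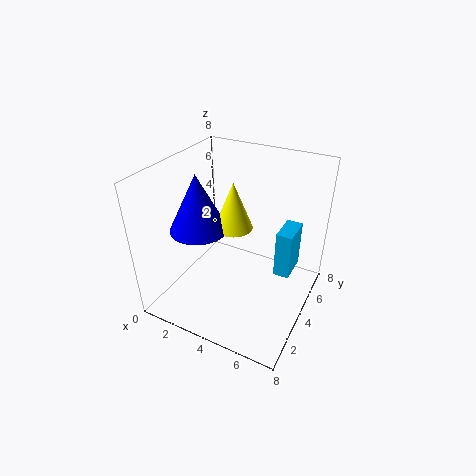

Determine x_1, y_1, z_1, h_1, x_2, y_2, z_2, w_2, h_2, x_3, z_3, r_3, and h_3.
x_1 = 2.5, y_1 = 2.5, z_1 = 5, h_1 = 3, x_2 = 5.5, y_2 = 6, z_2 = 0.5, w_2 = 1, h_2 = 3, x_3 = 4, z_3 = 5, r_3 = 1, h_3 = 2.5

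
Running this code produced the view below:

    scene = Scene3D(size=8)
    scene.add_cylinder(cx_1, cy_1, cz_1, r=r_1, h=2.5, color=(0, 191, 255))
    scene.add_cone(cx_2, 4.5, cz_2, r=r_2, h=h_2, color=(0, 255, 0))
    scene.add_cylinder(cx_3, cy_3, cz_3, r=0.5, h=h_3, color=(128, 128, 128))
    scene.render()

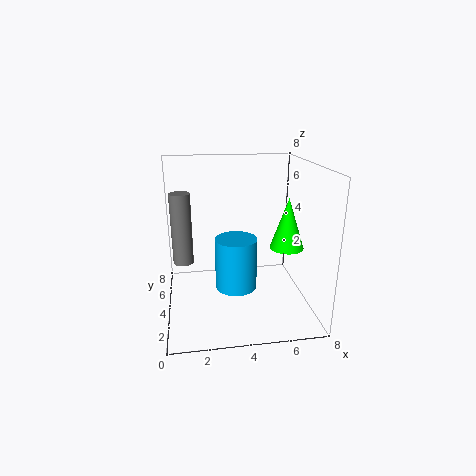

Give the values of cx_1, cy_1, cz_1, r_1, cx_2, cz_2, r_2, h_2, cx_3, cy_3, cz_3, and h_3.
cx_1 = 3.5
cy_1 = 1.5
cz_1 = 2.5
r_1 = 1
cx_2 = 7
cz_2 = 3
r_2 = 1
h_2 = 3
cx_3 = 1
cy_3 = 2.5
cz_3 = 3.5
h_3 = 3.5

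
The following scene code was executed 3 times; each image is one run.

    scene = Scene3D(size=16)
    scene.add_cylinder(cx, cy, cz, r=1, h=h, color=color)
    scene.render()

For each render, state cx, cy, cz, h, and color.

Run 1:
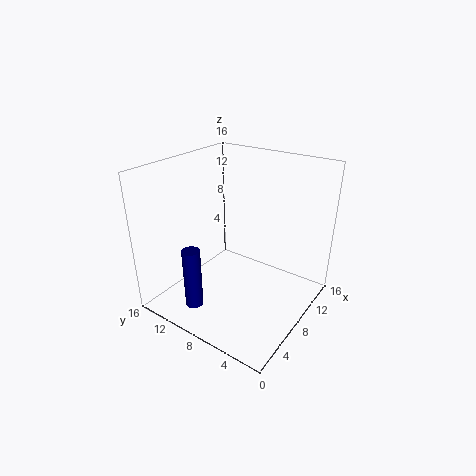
cx = 3.5, cy = 11, cz = 0.5, h = 7, color = 'navy'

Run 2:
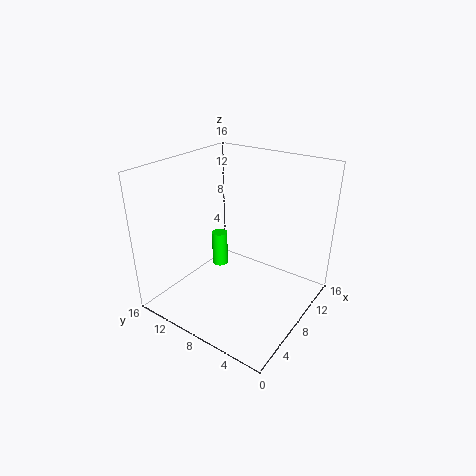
cx = 11, cy = 13, cz = 1.5, h = 4.5, color = 'lime'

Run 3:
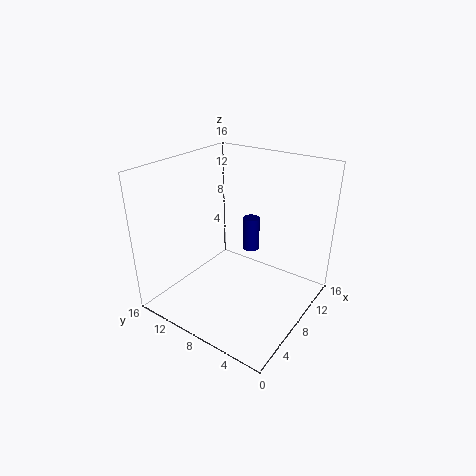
cx = 11.5, cy = 8.5, cz = 5, h = 4, color = 'navy'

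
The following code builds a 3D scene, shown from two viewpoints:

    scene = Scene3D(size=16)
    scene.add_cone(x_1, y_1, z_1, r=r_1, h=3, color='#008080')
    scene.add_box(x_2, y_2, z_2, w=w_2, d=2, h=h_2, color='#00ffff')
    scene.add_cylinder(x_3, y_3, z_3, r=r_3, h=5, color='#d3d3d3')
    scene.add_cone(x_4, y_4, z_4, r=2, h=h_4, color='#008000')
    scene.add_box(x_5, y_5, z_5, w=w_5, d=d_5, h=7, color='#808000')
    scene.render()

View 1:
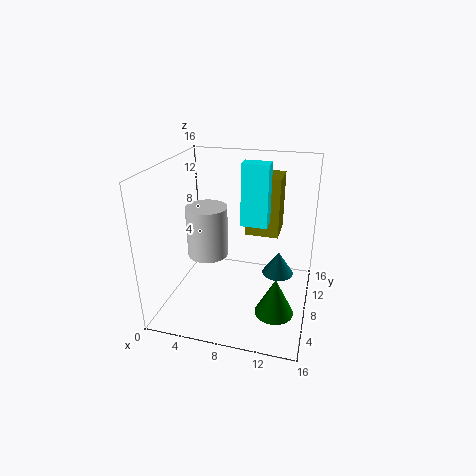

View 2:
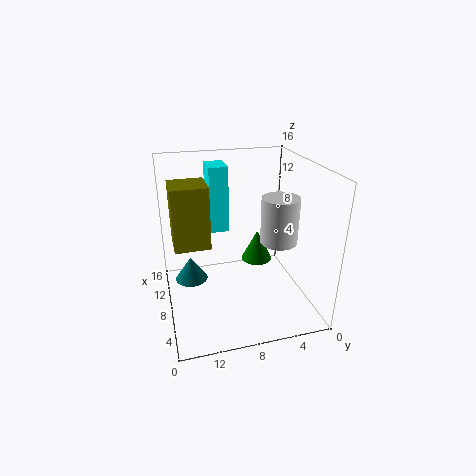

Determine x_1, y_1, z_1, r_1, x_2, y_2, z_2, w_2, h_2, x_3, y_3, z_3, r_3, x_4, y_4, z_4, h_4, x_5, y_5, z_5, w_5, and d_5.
x_1 = 12
y_1 = 13
z_1 = 1
r_1 = 2
x_2 = 8
y_2 = 9
z_2 = 9
w_2 = 3
h_2 = 7
x_3 = 6
y_3 = 4
z_3 = 8
r_3 = 2
x_4 = 13
y_4 = 4
z_4 = 2
h_4 = 4
x_5 = 8
y_5 = 11
z_5 = 7
w_5 = 4
d_5 = 4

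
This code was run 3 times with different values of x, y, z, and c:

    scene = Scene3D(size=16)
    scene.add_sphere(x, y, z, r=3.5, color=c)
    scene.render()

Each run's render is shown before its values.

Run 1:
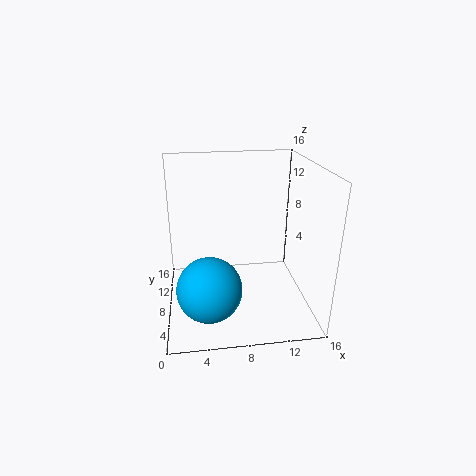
x = 4.5, y = 5, z = 3.5, c = 'deepskyblue'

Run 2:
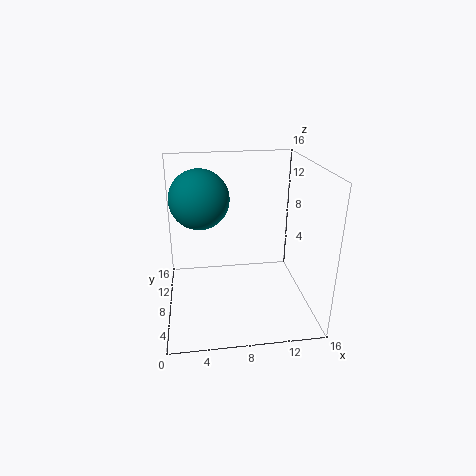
x = 4, y = 11.5, z = 11.5, c = 'teal'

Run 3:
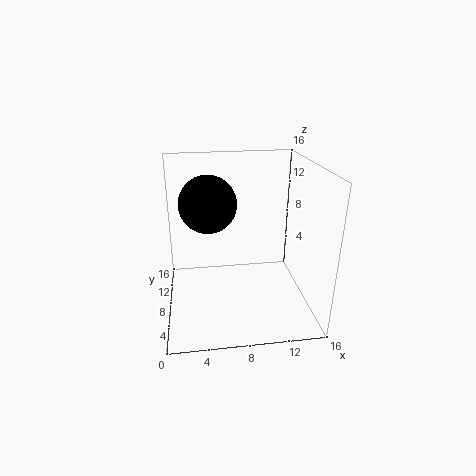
x = 5, y = 12.5, z = 10.5, c = 'black'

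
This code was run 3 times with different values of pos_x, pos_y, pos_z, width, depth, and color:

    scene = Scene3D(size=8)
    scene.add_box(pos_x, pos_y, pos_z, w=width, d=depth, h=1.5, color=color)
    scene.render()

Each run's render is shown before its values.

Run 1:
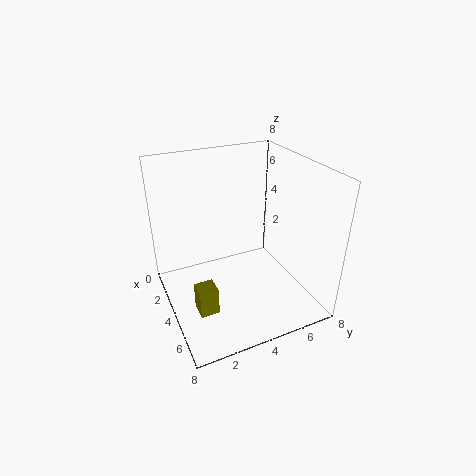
pos_x = 5
pos_y = 1
pos_z = 1
width = 1
depth = 1
color = 'olive'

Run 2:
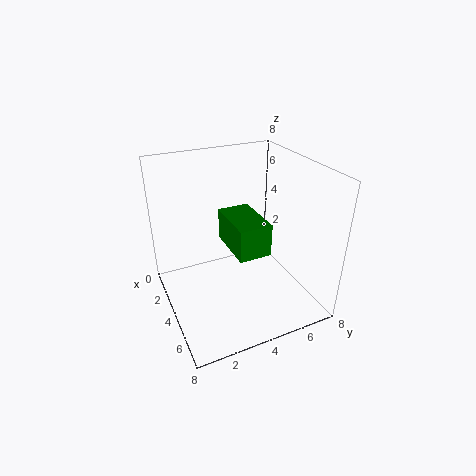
pos_x = 5
pos_y = 2.5
pos_z = 5
width = 2.5
depth = 1.5
color = 'green'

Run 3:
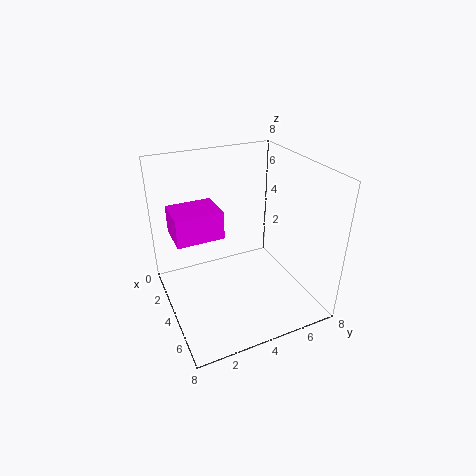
pos_x = 2.5
pos_y = 0.5
pos_z = 4.5
width = 2
depth = 2.5
color = 'magenta'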